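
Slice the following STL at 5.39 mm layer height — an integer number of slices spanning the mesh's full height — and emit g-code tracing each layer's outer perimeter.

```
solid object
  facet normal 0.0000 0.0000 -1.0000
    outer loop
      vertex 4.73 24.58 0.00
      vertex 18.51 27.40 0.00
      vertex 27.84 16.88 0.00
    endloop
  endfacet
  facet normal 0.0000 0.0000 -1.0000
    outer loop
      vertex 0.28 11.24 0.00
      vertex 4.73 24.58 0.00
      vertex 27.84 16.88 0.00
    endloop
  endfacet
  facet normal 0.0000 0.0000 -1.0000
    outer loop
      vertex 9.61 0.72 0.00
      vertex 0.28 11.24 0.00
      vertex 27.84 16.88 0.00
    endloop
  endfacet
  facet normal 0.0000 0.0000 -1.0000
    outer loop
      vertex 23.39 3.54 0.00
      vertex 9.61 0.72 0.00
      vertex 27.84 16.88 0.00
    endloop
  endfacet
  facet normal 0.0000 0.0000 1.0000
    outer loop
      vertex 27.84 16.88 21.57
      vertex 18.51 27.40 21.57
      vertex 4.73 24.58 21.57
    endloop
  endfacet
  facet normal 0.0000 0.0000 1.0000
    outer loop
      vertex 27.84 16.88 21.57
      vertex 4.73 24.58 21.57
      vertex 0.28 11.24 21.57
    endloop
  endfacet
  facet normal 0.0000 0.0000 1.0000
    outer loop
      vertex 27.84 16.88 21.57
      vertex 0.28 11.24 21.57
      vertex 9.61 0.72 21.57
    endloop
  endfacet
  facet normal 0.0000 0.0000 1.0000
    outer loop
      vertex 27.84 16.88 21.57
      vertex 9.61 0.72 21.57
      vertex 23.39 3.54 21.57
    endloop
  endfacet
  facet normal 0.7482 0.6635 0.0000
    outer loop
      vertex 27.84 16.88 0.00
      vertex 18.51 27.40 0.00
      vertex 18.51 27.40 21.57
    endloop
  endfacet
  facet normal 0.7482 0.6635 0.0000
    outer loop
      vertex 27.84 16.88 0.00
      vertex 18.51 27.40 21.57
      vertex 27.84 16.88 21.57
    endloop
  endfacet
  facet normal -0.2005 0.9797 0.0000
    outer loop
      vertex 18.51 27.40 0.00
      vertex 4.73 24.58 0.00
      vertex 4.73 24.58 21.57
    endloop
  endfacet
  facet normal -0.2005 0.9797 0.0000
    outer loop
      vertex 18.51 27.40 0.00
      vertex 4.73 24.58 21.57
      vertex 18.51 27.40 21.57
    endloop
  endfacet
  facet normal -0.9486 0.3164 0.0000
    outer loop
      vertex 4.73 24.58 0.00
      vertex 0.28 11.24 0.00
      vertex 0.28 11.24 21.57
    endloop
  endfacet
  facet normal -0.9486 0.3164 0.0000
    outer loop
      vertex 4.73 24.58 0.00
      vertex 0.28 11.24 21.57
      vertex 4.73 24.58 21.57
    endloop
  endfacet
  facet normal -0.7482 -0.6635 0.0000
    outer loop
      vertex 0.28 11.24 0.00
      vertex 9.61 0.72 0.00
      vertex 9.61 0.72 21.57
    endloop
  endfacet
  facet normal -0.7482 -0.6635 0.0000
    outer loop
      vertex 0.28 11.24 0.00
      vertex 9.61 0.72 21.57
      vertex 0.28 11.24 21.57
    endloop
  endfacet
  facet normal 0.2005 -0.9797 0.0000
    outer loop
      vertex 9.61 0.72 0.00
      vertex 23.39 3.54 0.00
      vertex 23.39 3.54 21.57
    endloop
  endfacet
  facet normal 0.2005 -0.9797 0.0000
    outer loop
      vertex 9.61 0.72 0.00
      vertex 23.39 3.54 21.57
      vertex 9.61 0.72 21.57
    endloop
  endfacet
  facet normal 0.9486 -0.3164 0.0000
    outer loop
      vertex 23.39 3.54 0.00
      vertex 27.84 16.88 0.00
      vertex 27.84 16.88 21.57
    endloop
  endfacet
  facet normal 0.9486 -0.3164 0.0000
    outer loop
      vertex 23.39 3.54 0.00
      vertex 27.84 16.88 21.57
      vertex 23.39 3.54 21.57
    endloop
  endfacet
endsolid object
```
; perimeter-only toolpath
G21 ; units = mm
G90 ; absolute positioning
G28 ; home
; layer 1
G0 Z5.39
G0 X27.84 Y16.88
G1 X18.51 Y27.40
G1 X4.73 Y24.58
G1 X0.28 Y11.24
G1 X9.61 Y0.72
G1 X23.39 Y3.54
G1 X27.84 Y16.88
; layer 2
G0 Z10.79
G0 X27.84 Y16.88
G1 X18.51 Y27.40
G1 X4.73 Y24.58
G1 X0.28 Y11.24
G1 X9.61 Y0.72
G1 X23.39 Y3.54
G1 X27.84 Y16.88
; layer 3
G0 Z16.18
G0 X27.84 Y16.88
G1 X18.51 Y27.40
G1 X4.73 Y24.58
G1 X0.28 Y11.24
G1 X9.61 Y0.72
G1 X23.39 Y3.54
G1 X27.84 Y16.88
; layer 4
G0 Z21.57
G0 X27.84 Y16.88
G1 X18.51 Y27.40
G1 X4.73 Y24.58
G1 X0.28 Y11.24
G1 X9.61 Y0.72
G1 X23.39 Y3.54
G1 X27.84 Y16.88
M2 ; end

The solid is a regular 6-sided prism (a cylinder approximated with 6 flat sides), circumscribed radius ≈ 14.1 mm, height ≈ 21.6 mm. Slicing at Δz = 5.39 mm — 4 equal slices spanning the solid's height, so layer i sits at z = i·h/4 — gives 4 non-empty perimeters. Each is a 6-segment closed polygon; G0 lifts to the layer z and rapids to the start vertex, then G1 traces the edges.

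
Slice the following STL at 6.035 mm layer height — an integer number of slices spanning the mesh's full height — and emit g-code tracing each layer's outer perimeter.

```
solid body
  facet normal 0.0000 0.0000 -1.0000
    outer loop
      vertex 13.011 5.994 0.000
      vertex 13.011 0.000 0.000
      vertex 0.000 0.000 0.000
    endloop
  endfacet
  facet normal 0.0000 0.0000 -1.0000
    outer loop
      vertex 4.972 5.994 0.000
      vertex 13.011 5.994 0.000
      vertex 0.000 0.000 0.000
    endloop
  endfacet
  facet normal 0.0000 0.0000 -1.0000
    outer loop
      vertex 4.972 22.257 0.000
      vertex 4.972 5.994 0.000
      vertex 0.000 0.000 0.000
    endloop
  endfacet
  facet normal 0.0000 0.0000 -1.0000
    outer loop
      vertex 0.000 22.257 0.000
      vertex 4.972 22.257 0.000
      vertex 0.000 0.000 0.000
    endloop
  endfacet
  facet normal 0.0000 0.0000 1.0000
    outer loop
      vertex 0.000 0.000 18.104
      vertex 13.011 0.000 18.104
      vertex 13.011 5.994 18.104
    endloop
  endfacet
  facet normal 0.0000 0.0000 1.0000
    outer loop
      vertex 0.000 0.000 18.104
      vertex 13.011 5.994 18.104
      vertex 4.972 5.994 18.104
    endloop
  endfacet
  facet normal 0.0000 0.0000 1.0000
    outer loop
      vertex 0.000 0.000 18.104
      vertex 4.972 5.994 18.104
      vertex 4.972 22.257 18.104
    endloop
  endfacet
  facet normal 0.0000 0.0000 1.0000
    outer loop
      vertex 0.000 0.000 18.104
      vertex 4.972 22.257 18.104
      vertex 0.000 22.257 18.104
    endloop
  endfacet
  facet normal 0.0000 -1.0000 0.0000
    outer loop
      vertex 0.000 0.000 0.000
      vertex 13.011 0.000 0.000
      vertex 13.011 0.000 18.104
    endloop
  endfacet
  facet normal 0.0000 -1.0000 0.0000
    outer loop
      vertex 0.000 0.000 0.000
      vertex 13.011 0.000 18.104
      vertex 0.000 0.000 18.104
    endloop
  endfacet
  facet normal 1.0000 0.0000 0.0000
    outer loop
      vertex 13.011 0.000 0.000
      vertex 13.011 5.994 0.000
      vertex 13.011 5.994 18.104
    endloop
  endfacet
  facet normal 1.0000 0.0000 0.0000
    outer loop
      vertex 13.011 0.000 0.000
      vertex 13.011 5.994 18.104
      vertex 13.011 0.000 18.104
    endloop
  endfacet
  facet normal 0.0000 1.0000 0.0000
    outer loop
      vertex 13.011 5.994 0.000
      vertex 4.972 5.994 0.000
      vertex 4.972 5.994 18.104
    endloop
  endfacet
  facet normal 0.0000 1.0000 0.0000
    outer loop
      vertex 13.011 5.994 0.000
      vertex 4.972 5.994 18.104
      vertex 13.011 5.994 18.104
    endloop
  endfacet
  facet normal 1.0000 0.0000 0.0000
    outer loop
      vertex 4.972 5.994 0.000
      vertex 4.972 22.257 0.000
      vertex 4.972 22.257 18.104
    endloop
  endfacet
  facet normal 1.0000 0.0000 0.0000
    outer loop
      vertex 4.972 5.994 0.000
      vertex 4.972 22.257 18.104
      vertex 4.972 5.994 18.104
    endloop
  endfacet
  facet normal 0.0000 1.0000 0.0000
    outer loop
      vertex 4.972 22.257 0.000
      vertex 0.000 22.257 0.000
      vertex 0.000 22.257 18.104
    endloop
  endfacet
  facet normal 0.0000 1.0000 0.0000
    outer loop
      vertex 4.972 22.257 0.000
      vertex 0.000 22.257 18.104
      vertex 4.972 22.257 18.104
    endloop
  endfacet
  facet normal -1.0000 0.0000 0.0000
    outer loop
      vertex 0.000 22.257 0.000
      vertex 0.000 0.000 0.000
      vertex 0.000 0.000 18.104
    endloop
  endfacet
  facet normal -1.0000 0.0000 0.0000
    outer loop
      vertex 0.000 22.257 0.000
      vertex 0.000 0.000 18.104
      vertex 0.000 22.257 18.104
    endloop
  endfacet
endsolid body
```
; perimeter-only toolpath
G21 ; units = mm
G90 ; absolute positioning
G28 ; home
; layer 1
G0 Z6.035
G0 X0.000 Y0.000
G1 X13.011 Y0.000
G1 X13.011 Y5.994
G1 X4.972 Y5.994
G1 X4.972 Y22.257
G1 X0.000 Y22.257
G1 X0.000 Y0.000
; layer 2
G0 Z12.069
G0 X0.000 Y0.000
G1 X13.011 Y0.000
G1 X13.011 Y5.994
G1 X4.972 Y5.994
G1 X4.972 Y22.257
G1 X0.000 Y22.257
G1 X0.000 Y0.000
; layer 3
G0 Z18.104
G0 X0.000 Y0.000
G1 X13.011 Y0.000
G1 X13.011 Y5.994
G1 X4.972 Y5.994
G1 X4.972 Y22.257
G1 X0.000 Y22.257
G1 X0.000 Y0.000
M2 ; end

The solid is an L-shaped prism: outer 13 × 22.3 mm, arm thicknesses ≈ 5.99 mm (horizontal) and 4.97 mm (vertical), extruded 18.1 mm in z. Slicing at Δz = 6.035 mm — 3 equal slices spanning the solid's height, so layer i sits at z = i·h/3 — gives 3 non-empty perimeters. Each is a 6-segment closed polygon; G0 lifts to the layer z and rapids to the start vertex, then G1 traces the edges.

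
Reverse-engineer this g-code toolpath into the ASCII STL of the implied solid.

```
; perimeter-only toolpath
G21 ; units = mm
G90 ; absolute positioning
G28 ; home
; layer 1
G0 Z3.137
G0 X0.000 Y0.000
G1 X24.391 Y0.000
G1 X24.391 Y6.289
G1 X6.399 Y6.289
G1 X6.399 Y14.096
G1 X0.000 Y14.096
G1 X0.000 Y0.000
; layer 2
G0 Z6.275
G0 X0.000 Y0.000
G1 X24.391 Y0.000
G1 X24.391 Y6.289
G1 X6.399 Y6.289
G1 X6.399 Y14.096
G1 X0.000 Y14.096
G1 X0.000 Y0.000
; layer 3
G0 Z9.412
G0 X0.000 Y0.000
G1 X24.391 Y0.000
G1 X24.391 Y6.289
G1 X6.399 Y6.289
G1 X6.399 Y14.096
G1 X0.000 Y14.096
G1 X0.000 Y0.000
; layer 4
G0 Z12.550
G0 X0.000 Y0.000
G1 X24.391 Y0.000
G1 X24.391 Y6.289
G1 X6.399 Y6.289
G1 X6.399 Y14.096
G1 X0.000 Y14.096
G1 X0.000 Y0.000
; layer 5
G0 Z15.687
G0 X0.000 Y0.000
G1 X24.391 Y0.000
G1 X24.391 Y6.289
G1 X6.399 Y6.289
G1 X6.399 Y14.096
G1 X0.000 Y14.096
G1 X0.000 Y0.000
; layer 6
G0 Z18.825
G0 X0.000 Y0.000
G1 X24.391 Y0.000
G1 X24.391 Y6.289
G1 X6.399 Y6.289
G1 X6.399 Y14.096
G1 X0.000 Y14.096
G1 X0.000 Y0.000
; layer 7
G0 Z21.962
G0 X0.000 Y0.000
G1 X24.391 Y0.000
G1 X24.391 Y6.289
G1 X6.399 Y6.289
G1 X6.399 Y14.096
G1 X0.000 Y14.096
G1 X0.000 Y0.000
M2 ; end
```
solid part
  facet normal 0.0000 0.0000 -1.0000
    outer loop
      vertex 24.391 6.289 0.000
      vertex 24.391 0.000 0.000
      vertex 0.000 0.000 0.000
    endloop
  endfacet
  facet normal 0.0000 0.0000 -1.0000
    outer loop
      vertex 6.399 6.289 0.000
      vertex 24.391 6.289 0.000
      vertex 0.000 0.000 0.000
    endloop
  endfacet
  facet normal 0.0000 0.0000 -1.0000
    outer loop
      vertex 6.399 14.096 0.000
      vertex 6.399 6.289 0.000
      vertex 0.000 0.000 0.000
    endloop
  endfacet
  facet normal 0.0000 0.0000 -1.0000
    outer loop
      vertex 0.000 14.096 0.000
      vertex 6.399 14.096 0.000
      vertex 0.000 0.000 0.000
    endloop
  endfacet
  facet normal 0.0000 0.0000 1.0000
    outer loop
      vertex 0.000 0.000 21.962
      vertex 24.391 0.000 21.962
      vertex 24.391 6.289 21.962
    endloop
  endfacet
  facet normal 0.0000 0.0000 1.0000
    outer loop
      vertex 0.000 0.000 21.962
      vertex 24.391 6.289 21.962
      vertex 6.399 6.289 21.962
    endloop
  endfacet
  facet normal 0.0000 0.0000 1.0000
    outer loop
      vertex 0.000 0.000 21.962
      vertex 6.399 6.289 21.962
      vertex 6.399 14.096 21.962
    endloop
  endfacet
  facet normal 0.0000 0.0000 1.0000
    outer loop
      vertex 0.000 0.000 21.962
      vertex 6.399 14.096 21.962
      vertex 0.000 14.096 21.962
    endloop
  endfacet
  facet normal 0.0000 -1.0000 0.0000
    outer loop
      vertex 0.000 0.000 0.000
      vertex 24.391 0.000 0.000
      vertex 24.391 0.000 21.962
    endloop
  endfacet
  facet normal 0.0000 -1.0000 0.0000
    outer loop
      vertex 0.000 0.000 0.000
      vertex 24.391 0.000 21.962
      vertex 0.000 0.000 21.962
    endloop
  endfacet
  facet normal 1.0000 0.0000 0.0000
    outer loop
      vertex 24.391 0.000 0.000
      vertex 24.391 6.289 0.000
      vertex 24.391 6.289 21.962
    endloop
  endfacet
  facet normal 1.0000 0.0000 0.0000
    outer loop
      vertex 24.391 0.000 0.000
      vertex 24.391 6.289 21.962
      vertex 24.391 0.000 21.962
    endloop
  endfacet
  facet normal 0.0000 1.0000 0.0000
    outer loop
      vertex 24.391 6.289 0.000
      vertex 6.399 6.289 0.000
      vertex 6.399 6.289 21.962
    endloop
  endfacet
  facet normal 0.0000 1.0000 0.0000
    outer loop
      vertex 24.391 6.289 0.000
      vertex 6.399 6.289 21.962
      vertex 24.391 6.289 21.962
    endloop
  endfacet
  facet normal 1.0000 0.0000 0.0000
    outer loop
      vertex 6.399 6.289 0.000
      vertex 6.399 14.096 0.000
      vertex 6.399 14.096 21.962
    endloop
  endfacet
  facet normal 1.0000 0.0000 0.0000
    outer loop
      vertex 6.399 6.289 0.000
      vertex 6.399 14.096 21.962
      vertex 6.399 6.289 21.962
    endloop
  endfacet
  facet normal 0.0000 1.0000 0.0000
    outer loop
      vertex 6.399 14.096 0.000
      vertex 0.000 14.096 0.000
      vertex 0.000 14.096 21.962
    endloop
  endfacet
  facet normal 0.0000 1.0000 0.0000
    outer loop
      vertex 6.399 14.096 0.000
      vertex 0.000 14.096 21.962
      vertex 6.399 14.096 21.962
    endloop
  endfacet
  facet normal -1.0000 0.0000 0.0000
    outer loop
      vertex 0.000 14.096 0.000
      vertex 0.000 0.000 0.000
      vertex 0.000 0.000 21.962
    endloop
  endfacet
  facet normal -1.0000 0.0000 0.0000
    outer loop
      vertex 0.000 14.096 0.000
      vertex 0.000 0.000 21.962
      vertex 0.000 14.096 21.962
    endloop
  endfacet
endsolid part

The G0 Z moves step by Δz≈3.137 mm. Every layer's G1 loop is the same polygon, so the solid is a straight extrusion of it from z=0 to z≈22. Closing with flat bottom and top caps and triangulating gives 20 facets — an L-shaped prism: outer 24.4 × 14.1 mm, arm thicknesses ≈ 6.29 mm (horizontal) and 6.4 mm (vertical), extruded 22 mm in z.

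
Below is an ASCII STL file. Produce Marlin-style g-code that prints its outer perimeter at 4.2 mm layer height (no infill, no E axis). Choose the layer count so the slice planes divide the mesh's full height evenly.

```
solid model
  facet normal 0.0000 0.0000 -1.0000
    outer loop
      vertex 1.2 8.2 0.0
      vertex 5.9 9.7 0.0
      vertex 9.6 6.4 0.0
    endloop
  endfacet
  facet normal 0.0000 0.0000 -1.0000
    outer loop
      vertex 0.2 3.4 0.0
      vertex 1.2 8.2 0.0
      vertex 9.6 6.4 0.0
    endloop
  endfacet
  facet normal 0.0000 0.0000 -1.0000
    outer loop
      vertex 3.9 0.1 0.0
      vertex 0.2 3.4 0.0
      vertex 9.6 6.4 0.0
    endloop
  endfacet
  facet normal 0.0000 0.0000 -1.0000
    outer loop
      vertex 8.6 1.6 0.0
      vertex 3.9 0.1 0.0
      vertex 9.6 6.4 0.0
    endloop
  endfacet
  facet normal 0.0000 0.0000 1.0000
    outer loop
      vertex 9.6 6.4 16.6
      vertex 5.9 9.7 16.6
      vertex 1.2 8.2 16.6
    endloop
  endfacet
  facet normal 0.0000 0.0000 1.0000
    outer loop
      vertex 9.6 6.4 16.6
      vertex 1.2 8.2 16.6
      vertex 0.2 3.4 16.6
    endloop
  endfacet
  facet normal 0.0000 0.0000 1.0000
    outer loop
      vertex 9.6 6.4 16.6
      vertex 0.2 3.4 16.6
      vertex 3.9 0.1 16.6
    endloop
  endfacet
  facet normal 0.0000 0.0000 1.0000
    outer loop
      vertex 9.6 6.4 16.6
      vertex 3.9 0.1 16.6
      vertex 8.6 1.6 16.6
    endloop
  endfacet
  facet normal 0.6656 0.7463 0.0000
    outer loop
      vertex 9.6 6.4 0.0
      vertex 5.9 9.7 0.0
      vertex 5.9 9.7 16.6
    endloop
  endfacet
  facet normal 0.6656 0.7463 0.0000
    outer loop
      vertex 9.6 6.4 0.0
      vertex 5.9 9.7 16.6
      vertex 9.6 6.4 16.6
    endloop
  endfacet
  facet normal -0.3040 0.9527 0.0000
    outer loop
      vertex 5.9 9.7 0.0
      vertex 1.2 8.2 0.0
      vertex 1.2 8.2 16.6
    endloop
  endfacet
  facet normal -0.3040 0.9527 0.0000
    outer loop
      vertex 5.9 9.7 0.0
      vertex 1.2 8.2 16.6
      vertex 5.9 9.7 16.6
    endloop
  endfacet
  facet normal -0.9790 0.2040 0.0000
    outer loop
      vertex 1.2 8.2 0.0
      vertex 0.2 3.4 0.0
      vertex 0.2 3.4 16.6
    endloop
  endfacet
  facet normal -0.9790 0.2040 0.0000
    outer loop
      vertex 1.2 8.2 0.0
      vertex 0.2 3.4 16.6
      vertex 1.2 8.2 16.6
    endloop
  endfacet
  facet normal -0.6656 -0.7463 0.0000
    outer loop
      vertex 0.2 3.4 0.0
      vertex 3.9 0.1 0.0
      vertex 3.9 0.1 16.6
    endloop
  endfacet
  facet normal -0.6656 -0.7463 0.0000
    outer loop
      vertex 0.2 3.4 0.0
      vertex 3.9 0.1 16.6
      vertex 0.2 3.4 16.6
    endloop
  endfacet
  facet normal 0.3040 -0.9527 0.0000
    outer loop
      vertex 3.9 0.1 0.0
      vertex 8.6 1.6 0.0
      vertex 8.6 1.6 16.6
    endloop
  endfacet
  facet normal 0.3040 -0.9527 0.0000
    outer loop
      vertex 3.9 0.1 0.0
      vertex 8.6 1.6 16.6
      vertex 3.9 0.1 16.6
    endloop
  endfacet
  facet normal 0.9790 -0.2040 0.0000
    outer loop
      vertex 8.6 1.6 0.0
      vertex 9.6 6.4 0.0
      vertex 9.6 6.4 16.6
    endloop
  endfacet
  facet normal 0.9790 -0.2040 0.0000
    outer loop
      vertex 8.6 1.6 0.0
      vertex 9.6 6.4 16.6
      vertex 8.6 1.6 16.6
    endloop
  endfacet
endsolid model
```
; perimeter-only toolpath
G21 ; units = mm
G90 ; absolute positioning
G28 ; home
; layer 1
G0 Z4.2
G0 X9.6 Y6.4
G1 X5.9 Y9.7
G1 X1.2 Y8.2
G1 X0.2 Y3.4
G1 X3.9 Y0.1
G1 X8.6 Y1.6
G1 X9.6 Y6.4
; layer 2
G0 Z8.3
G0 X9.6 Y6.4
G1 X5.9 Y9.7
G1 X1.2 Y8.2
G1 X0.2 Y3.4
G1 X3.9 Y0.1
G1 X8.6 Y1.6
G1 X9.6 Y6.4
; layer 3
G0 Z12.5
G0 X9.6 Y6.4
G1 X5.9 Y9.7
G1 X1.2 Y8.2
G1 X0.2 Y3.4
G1 X3.9 Y0.1
G1 X8.6 Y1.6
G1 X9.6 Y6.4
; layer 4
G0 Z16.6
G0 X9.6 Y6.4
G1 X5.9 Y9.7
G1 X1.2 Y8.2
G1 X0.2 Y3.4
G1 X3.9 Y0.1
G1 X8.6 Y1.6
G1 X9.6 Y6.4
M2 ; end

The solid is a regular 6-sided prism (a cylinder approximated with 6 flat sides), circumscribed radius ≈ 4.9 mm, height ≈ 16.6 mm. Slicing at Δz = 4.2 mm — 4 equal slices spanning the solid's height, so layer i sits at z = i·h/4 — gives 4 non-empty perimeters. Each is a 6-segment closed polygon; G0 lifts to the layer z and rapids to the start vertex, then G1 traces the edges.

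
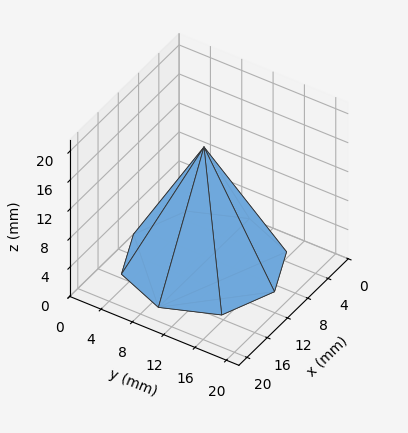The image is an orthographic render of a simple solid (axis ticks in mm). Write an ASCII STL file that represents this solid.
Reading the render: the shape is a regular 8-sided pyramid, base circumscribed radius ≈ 9 mm, apex at z ≈ 16 mm (dimensions read to the nearest mm from the axis ticks). For the STL, each face is triangulated and given an outward normal.

solid part
  facet normal 0.0000 0.0000 -1.0000
    outer loop
      vertex 9.0 18.0 0.0
      vertex 15.4 15.4 0.0
      vertex 18.0 9.0 0.0
    endloop
  endfacet
  facet normal 0.0000 0.0000 -1.0000
    outer loop
      vertex 2.6 15.4 0.0
      vertex 9.0 18.0 0.0
      vertex 18.0 9.0 0.0
    endloop
  endfacet
  facet normal 0.0000 0.0000 -1.0000
    outer loop
      vertex 0.0 9.0 0.0
      vertex 2.6 15.4 0.0
      vertex 18.0 9.0 0.0
    endloop
  endfacet
  facet normal 0.0000 0.0000 -1.0000
    outer loop
      vertex 2.6 2.6 0.0
      vertex 0.0 9.0 0.0
      vertex 18.0 9.0 0.0
    endloop
  endfacet
  facet normal 0.0000 0.0000 -1.0000
    outer loop
      vertex 9.0 0.0 0.0
      vertex 2.6 2.6 0.0
      vertex 18.0 9.0 0.0
    endloop
  endfacet
  facet normal 0.0000 0.0000 -1.0000
    outer loop
      vertex 15.4 2.6 0.0
      vertex 9.0 0.0 0.0
      vertex 18.0 9.0 0.0
    endloop
  endfacet
  facet normal 0.8216 0.3338 0.4621
    outer loop
      vertex 18.0 9.0 0.0
      vertex 15.4 15.4 0.0
      vertex 9.0 9.0 16.0
    endloop
  endfacet
  facet normal 0.3338 0.8216 0.4621
    outer loop
      vertex 15.4 15.4 0.0
      vertex 9.0 18.0 0.0
      vertex 9.0 9.0 16.0
    endloop
  endfacet
  facet normal -0.3338 0.8216 0.4621
    outer loop
      vertex 9.0 18.0 0.0
      vertex 2.6 15.4 0.0
      vertex 9.0 9.0 16.0
    endloop
  endfacet
  facet normal -0.8216 0.3338 0.4621
    outer loop
      vertex 2.6 15.4 0.0
      vertex 0.0 9.0 0.0
      vertex 9.0 9.0 16.0
    endloop
  endfacet
  facet normal -0.8216 -0.3338 0.4621
    outer loop
      vertex 0.0 9.0 0.0
      vertex 2.6 2.6 0.0
      vertex 9.0 9.0 16.0
    endloop
  endfacet
  facet normal -0.3338 -0.8216 0.4621
    outer loop
      vertex 2.6 2.6 0.0
      vertex 9.0 0.0 0.0
      vertex 9.0 9.0 16.0
    endloop
  endfacet
  facet normal 0.3338 -0.8216 0.4621
    outer loop
      vertex 9.0 0.0 0.0
      vertex 15.4 2.6 0.0
      vertex 9.0 9.0 16.0
    endloop
  endfacet
  facet normal 0.8216 -0.3338 0.4621
    outer loop
      vertex 15.4 2.6 0.0
      vertex 18.0 9.0 0.0
      vertex 9.0 9.0 16.0
    endloop
  endfacet
endsolid part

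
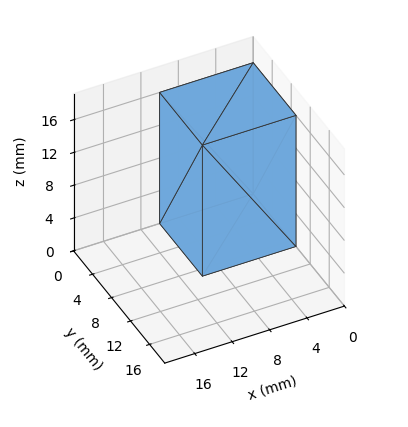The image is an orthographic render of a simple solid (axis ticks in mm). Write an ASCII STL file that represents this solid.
Reading the render: the shape is a rectangular box, roughly 10 × 9 mm footprint and 16 mm tall (dimensions read to the nearest mm from the axis ticks). For the STL, each face is triangulated and given an outward normal.

solid part
  facet normal 0.0000 0.0000 -1.0000
    outer loop
      vertex 10.00 9.00 0.00
      vertex 10.00 0.00 0.00
      vertex 0.00 0.00 0.00
    endloop
  endfacet
  facet normal 0.0000 0.0000 -1.0000
    outer loop
      vertex 0.00 9.00 0.00
      vertex 10.00 9.00 0.00
      vertex 0.00 0.00 0.00
    endloop
  endfacet
  facet normal 0.0000 0.0000 1.0000
    outer loop
      vertex 0.00 0.00 16.00
      vertex 10.00 0.00 16.00
      vertex 10.00 9.00 16.00
    endloop
  endfacet
  facet normal 0.0000 0.0000 1.0000
    outer loop
      vertex 0.00 0.00 16.00
      vertex 10.00 9.00 16.00
      vertex 0.00 9.00 16.00
    endloop
  endfacet
  facet normal 0.0000 -1.0000 0.0000
    outer loop
      vertex 0.00 0.00 0.00
      vertex 10.00 0.00 0.00
      vertex 10.00 0.00 16.00
    endloop
  endfacet
  facet normal 0.0000 -1.0000 0.0000
    outer loop
      vertex 0.00 0.00 0.00
      vertex 10.00 0.00 16.00
      vertex 0.00 0.00 16.00
    endloop
  endfacet
  facet normal 0.0000 1.0000 0.0000
    outer loop
      vertex 10.00 9.00 16.00
      vertex 10.00 9.00 0.00
      vertex 0.00 9.00 0.00
    endloop
  endfacet
  facet normal 0.0000 1.0000 0.0000
    outer loop
      vertex 0.00 9.00 16.00
      vertex 10.00 9.00 16.00
      vertex 0.00 9.00 0.00
    endloop
  endfacet
  facet normal -1.0000 0.0000 0.0000
    outer loop
      vertex 0.00 9.00 16.00
      vertex 0.00 9.00 0.00
      vertex 0.00 0.00 0.00
    endloop
  endfacet
  facet normal -1.0000 0.0000 0.0000
    outer loop
      vertex 0.00 0.00 16.00
      vertex 0.00 9.00 16.00
      vertex 0.00 0.00 0.00
    endloop
  endfacet
  facet normal 1.0000 0.0000 0.0000
    outer loop
      vertex 10.00 0.00 0.00
      vertex 10.00 9.00 0.00
      vertex 10.00 9.00 16.00
    endloop
  endfacet
  facet normal 1.0000 0.0000 0.0000
    outer loop
      vertex 10.00 0.00 0.00
      vertex 10.00 9.00 16.00
      vertex 10.00 0.00 16.00
    endloop
  endfacet
endsolid part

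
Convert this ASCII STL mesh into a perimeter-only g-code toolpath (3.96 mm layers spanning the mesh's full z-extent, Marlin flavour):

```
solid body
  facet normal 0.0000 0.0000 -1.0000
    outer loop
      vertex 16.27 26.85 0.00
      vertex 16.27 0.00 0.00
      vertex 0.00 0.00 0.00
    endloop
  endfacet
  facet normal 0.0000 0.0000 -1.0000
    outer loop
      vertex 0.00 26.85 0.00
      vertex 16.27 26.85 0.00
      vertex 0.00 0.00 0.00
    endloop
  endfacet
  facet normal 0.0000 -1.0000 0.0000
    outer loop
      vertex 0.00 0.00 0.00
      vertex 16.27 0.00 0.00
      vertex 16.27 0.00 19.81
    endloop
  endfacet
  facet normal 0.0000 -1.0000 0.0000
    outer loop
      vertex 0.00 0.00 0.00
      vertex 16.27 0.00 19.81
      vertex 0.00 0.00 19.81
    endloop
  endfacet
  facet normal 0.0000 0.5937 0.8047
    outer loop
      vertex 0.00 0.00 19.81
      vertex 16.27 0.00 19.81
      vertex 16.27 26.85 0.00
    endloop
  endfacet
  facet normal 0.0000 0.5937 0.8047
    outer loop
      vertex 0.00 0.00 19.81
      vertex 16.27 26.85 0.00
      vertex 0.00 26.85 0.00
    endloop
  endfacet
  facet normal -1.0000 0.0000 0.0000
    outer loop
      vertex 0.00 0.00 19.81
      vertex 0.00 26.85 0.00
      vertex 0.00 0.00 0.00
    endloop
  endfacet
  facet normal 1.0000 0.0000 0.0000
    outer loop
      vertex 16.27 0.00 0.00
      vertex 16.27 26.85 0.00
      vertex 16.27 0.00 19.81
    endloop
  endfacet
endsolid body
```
; perimeter-only toolpath
G21 ; units = mm
G90 ; absolute positioning
G28 ; home
; layer 1
G0 Z3.96
G0 X0.00 Y0.00
G1 X16.27 Y0.00
G1 X16.27 Y21.48
G1 X0.00 Y21.48
G1 X0.00 Y0.00
; layer 2
G0 Z7.92
G0 X0.00 Y0.00
G1 X16.27 Y0.00
G1 X16.27 Y16.11
G1 X0.00 Y16.11
G1 X0.00 Y0.00
; layer 3
G0 Z11.89
G0 X0.00 Y0.00
G1 X16.27 Y0.00
G1 X16.27 Y10.74
G1 X0.00 Y10.74
G1 X0.00 Y0.00
; layer 4
G0 Z15.85
G0 X0.00 Y0.00
G1 X16.27 Y0.00
G1 X16.27 Y5.37
G1 X0.00 Y5.37
G1 X0.00 Y0.00
M2 ; end

The solid is a wedge (ramp): 16.3 × 26.9 mm base, rising to 19.8 mm along the y=0 edge and sloping linearly to z=0 at y=26.9. Slicing at Δz = 3.96 mm — 5 equal slices spanning the solid's height, so layer i sits at z = i·h/5 — gives 4 non-empty perimeters. Each is a 4-segment closed polygon; G0 lifts to the layer z and rapids to the start vertex, then G1 traces the edges. The cross-section shrinks linearly with z (the slice at the apex is degenerate and omitted).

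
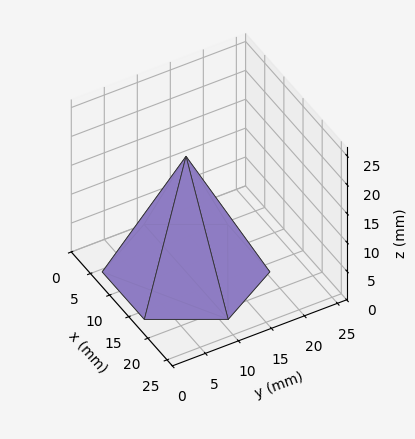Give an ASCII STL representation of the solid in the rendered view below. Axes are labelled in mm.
Reading the render: the shape is a regular 6-sided pyramid, base circumscribed radius ≈ 11 mm, apex at z ≈ 20 mm (dimensions read to the nearest mm from the axis ticks). For the STL, each face is triangulated and given an outward normal.

solid part
  facet normal 0.0000 0.0000 -1.0000
    outer loop
      vertex 5.5 20.5 0.0
      vertex 16.5 20.5 0.0
      vertex 22.0 11.0 0.0
    endloop
  endfacet
  facet normal 0.0000 0.0000 -1.0000
    outer loop
      vertex 0.0 11.0 0.0
      vertex 5.5 20.5 0.0
      vertex 22.0 11.0 0.0
    endloop
  endfacet
  facet normal 0.0000 0.0000 -1.0000
    outer loop
      vertex 5.5 1.5 0.0
      vertex 0.0 11.0 0.0
      vertex 22.0 11.0 0.0
    endloop
  endfacet
  facet normal 0.0000 0.0000 -1.0000
    outer loop
      vertex 16.5 1.5 0.0
      vertex 5.5 1.5 0.0
      vertex 22.0 11.0 0.0
    endloop
  endfacet
  facet normal 0.7814 0.4524 0.4298
    outer loop
      vertex 22.0 11.0 0.0
      vertex 16.5 20.5 0.0
      vertex 11.0 11.0 20.0
    endloop
  endfacet
  facet normal 0.0000 0.9033 0.4291
    outer loop
      vertex 16.5 20.5 0.0
      vertex 5.5 20.5 0.0
      vertex 11.0 11.0 20.0
    endloop
  endfacet
  facet normal -0.7814 0.4524 0.4298
    outer loop
      vertex 5.5 20.5 0.0
      vertex 0.0 11.0 0.0
      vertex 11.0 11.0 20.0
    endloop
  endfacet
  facet normal -0.7814 -0.4524 0.4298
    outer loop
      vertex 0.0 11.0 0.0
      vertex 5.5 1.5 0.0
      vertex 11.0 11.0 20.0
    endloop
  endfacet
  facet normal 0.0000 -0.9033 0.4291
    outer loop
      vertex 5.5 1.5 0.0
      vertex 16.5 1.5 0.0
      vertex 11.0 11.0 20.0
    endloop
  endfacet
  facet normal 0.7814 -0.4524 0.4298
    outer loop
      vertex 16.5 1.5 0.0
      vertex 22.0 11.0 0.0
      vertex 11.0 11.0 20.0
    endloop
  endfacet
endsolid part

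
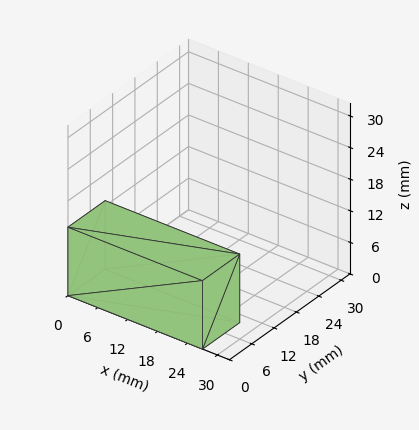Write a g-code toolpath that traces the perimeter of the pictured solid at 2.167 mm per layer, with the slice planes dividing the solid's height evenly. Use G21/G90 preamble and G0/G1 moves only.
Reading the render: the shape is a rectangular box, roughly 27 × 10 mm footprint and 13 mm tall (dimensions read to the nearest mm from the axis ticks). For the g-code, the solid's height is divided into equal slices at the stated Δz and each level perimeter traced with G1 moves after a G0 lift.

; perimeter-only toolpath
G21 ; units = mm
G90 ; absolute positioning
G28 ; home
; layer 1
G0 Z2.167
G0 X0.000 Y0.000
G1 X27.000 Y0.000
G1 X27.000 Y10.000
G1 X0.000 Y10.000
G1 X0.000 Y0.000
; layer 2
G0 Z4.333
G0 X0.000 Y0.000
G1 X27.000 Y0.000
G1 X27.000 Y10.000
G1 X0.000 Y10.000
G1 X0.000 Y0.000
; layer 3
G0 Z6.500
G0 X0.000 Y0.000
G1 X27.000 Y0.000
G1 X27.000 Y10.000
G1 X0.000 Y10.000
G1 X0.000 Y0.000
; layer 4
G0 Z8.667
G0 X0.000 Y0.000
G1 X27.000 Y0.000
G1 X27.000 Y10.000
G1 X0.000 Y10.000
G1 X0.000 Y0.000
; layer 5
G0 Z10.833
G0 X0.000 Y0.000
G1 X27.000 Y0.000
G1 X27.000 Y10.000
G1 X0.000 Y10.000
G1 X0.000 Y0.000
; layer 6
G0 Z13.000
G0 X0.000 Y0.000
G1 X27.000 Y0.000
G1 X27.000 Y10.000
G1 X0.000 Y10.000
G1 X0.000 Y0.000
M2 ; end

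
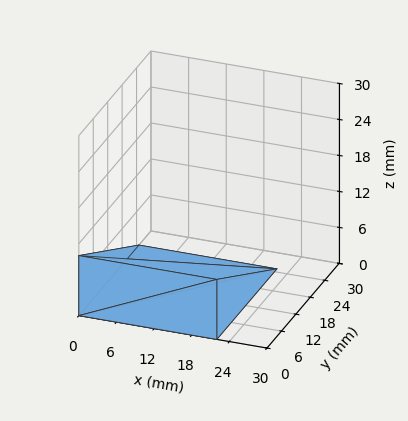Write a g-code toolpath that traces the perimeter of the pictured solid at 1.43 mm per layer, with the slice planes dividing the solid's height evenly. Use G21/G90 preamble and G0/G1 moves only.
Reading the render: the shape is a wedge (ramp): 22 × 25 mm base, rising to 10 mm along the y=0 edge and sloping linearly to z=0 at y=25 (dimensions read to the nearest mm from the axis ticks). For the g-code, the solid's height is divided into equal slices at the stated Δz and each level perimeter traced with G1 moves after a G0 lift.

; perimeter-only toolpath
G21 ; units = mm
G90 ; absolute positioning
G28 ; home
; layer 1
G0 Z1.43
G0 X0.00 Y0.00
G1 X22.00 Y0.00
G1 X22.00 Y21.43
G1 X0.00 Y21.43
G1 X0.00 Y0.00
; layer 2
G0 Z2.86
G0 X0.00 Y0.00
G1 X22.00 Y0.00
G1 X22.00 Y17.86
G1 X0.00 Y17.86
G1 X0.00 Y0.00
; layer 3
G0 Z4.29
G0 X0.00 Y0.00
G1 X22.00 Y0.00
G1 X22.00 Y14.29
G1 X0.00 Y14.29
G1 X0.00 Y0.00
; layer 4
G0 Z5.71
G0 X0.00 Y0.00
G1 X22.00 Y0.00
G1 X22.00 Y10.71
G1 X0.00 Y10.71
G1 X0.00 Y0.00
; layer 5
G0 Z7.14
G0 X0.00 Y0.00
G1 X22.00 Y0.00
G1 X22.00 Y7.14
G1 X0.00 Y7.14
G1 X0.00 Y0.00
; layer 6
G0 Z8.57
G0 X0.00 Y0.00
G1 X22.00 Y0.00
G1 X22.00 Y3.57
G1 X0.00 Y3.57
G1 X0.00 Y0.00
M2 ; end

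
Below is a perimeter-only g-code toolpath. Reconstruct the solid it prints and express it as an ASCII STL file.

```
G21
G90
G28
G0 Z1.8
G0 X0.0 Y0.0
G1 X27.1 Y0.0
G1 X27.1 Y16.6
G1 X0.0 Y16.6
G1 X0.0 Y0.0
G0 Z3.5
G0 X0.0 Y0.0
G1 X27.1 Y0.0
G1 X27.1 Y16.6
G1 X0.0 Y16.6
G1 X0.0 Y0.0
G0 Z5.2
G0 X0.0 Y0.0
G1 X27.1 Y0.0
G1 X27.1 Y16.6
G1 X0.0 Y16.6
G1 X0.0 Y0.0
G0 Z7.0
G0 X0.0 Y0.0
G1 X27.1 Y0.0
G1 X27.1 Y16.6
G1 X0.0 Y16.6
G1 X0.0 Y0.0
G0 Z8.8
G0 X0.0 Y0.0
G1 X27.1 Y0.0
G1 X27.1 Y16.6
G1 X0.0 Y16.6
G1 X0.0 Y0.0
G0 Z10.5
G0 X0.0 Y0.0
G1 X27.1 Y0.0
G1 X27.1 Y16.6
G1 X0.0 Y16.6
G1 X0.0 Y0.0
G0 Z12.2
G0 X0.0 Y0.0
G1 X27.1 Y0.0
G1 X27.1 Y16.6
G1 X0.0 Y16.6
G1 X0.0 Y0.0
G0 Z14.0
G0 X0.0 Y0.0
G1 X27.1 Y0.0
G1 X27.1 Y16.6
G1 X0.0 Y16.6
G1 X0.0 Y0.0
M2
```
solid part
  facet normal 0.0000 0.0000 -1.0000
    outer loop
      vertex 27.1 16.6 0.0
      vertex 27.1 0.0 0.0
      vertex 0.0 0.0 0.0
    endloop
  endfacet
  facet normal 0.0000 0.0000 -1.0000
    outer loop
      vertex 0.0 16.6 0.0
      vertex 27.1 16.6 0.0
      vertex 0.0 0.0 0.0
    endloop
  endfacet
  facet normal 0.0000 0.0000 1.0000
    outer loop
      vertex 0.0 0.0 14.0
      vertex 27.1 0.0 14.0
      vertex 27.1 16.6 14.0
    endloop
  endfacet
  facet normal 0.0000 0.0000 1.0000
    outer loop
      vertex 0.0 0.0 14.0
      vertex 27.1 16.6 14.0
      vertex 0.0 16.6 14.0
    endloop
  endfacet
  facet normal 0.0000 -1.0000 0.0000
    outer loop
      vertex 0.0 0.0 0.0
      vertex 27.1 0.0 0.0
      vertex 27.1 0.0 14.0
    endloop
  endfacet
  facet normal 0.0000 -1.0000 0.0000
    outer loop
      vertex 0.0 0.0 0.0
      vertex 27.1 0.0 14.0
      vertex 0.0 0.0 14.0
    endloop
  endfacet
  facet normal 0.0000 1.0000 0.0000
    outer loop
      vertex 27.1 16.6 14.0
      vertex 27.1 16.6 0.0
      vertex 0.0 16.6 0.0
    endloop
  endfacet
  facet normal 0.0000 1.0000 0.0000
    outer loop
      vertex 0.0 16.6 14.0
      vertex 27.1 16.6 14.0
      vertex 0.0 16.6 0.0
    endloop
  endfacet
  facet normal -1.0000 0.0000 0.0000
    outer loop
      vertex 0.0 16.6 14.0
      vertex 0.0 16.6 0.0
      vertex 0.0 0.0 0.0
    endloop
  endfacet
  facet normal -1.0000 0.0000 0.0000
    outer loop
      vertex 0.0 0.0 14.0
      vertex 0.0 16.6 14.0
      vertex 0.0 0.0 0.0
    endloop
  endfacet
  facet normal 1.0000 0.0000 0.0000
    outer loop
      vertex 27.1 0.0 0.0
      vertex 27.1 16.6 0.0
      vertex 27.1 16.6 14.0
    endloop
  endfacet
  facet normal 1.0000 0.0000 0.0000
    outer loop
      vertex 27.1 0.0 0.0
      vertex 27.1 16.6 14.0
      vertex 27.1 0.0 14.0
    endloop
  endfacet
endsolid part

The G0 Z moves step by Δz≈1.8 mm. Every layer's G1 loop is the same polygon, so the solid is a straight extrusion of it from z=0 to z≈14. Closing with flat bottom and top caps and triangulating gives 12 facets — a rectangular box, roughly 27.1 × 16.6 mm footprint and 14 mm tall.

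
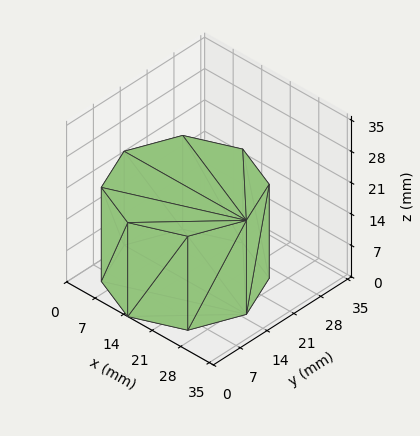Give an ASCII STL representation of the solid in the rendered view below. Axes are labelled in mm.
Reading the render: the shape is a regular 8-sided prism (a cylinder approximated with 8 flat sides), circumscribed radius ≈ 15 mm, height ≈ 21 mm (dimensions read to the nearest mm from the axis ticks). For the STL, each face is triangulated and given an outward normal.

solid part
  facet normal 0.0000 0.0000 -1.0000
    outer loop
      vertex 15.00 30.00 0.00
      vertex 25.61 25.61 0.00
      vertex 30.00 15.00 0.00
    endloop
  endfacet
  facet normal 0.0000 0.0000 -1.0000
    outer loop
      vertex 4.39 25.61 0.00
      vertex 15.00 30.00 0.00
      vertex 30.00 15.00 0.00
    endloop
  endfacet
  facet normal 0.0000 0.0000 -1.0000
    outer loop
      vertex 0.00 15.00 0.00
      vertex 4.39 25.61 0.00
      vertex 30.00 15.00 0.00
    endloop
  endfacet
  facet normal 0.0000 0.0000 -1.0000
    outer loop
      vertex 4.39 4.39 0.00
      vertex 0.00 15.00 0.00
      vertex 30.00 15.00 0.00
    endloop
  endfacet
  facet normal 0.0000 0.0000 -1.0000
    outer loop
      vertex 15.00 0.00 0.00
      vertex 4.39 4.39 0.00
      vertex 30.00 15.00 0.00
    endloop
  endfacet
  facet normal 0.0000 0.0000 -1.0000
    outer loop
      vertex 25.61 4.39 0.00
      vertex 15.00 0.00 0.00
      vertex 30.00 15.00 0.00
    endloop
  endfacet
  facet normal 0.0000 0.0000 1.0000
    outer loop
      vertex 30.00 15.00 21.00
      vertex 25.61 25.61 21.00
      vertex 15.00 30.00 21.00
    endloop
  endfacet
  facet normal 0.0000 0.0000 1.0000
    outer loop
      vertex 30.00 15.00 21.00
      vertex 15.00 30.00 21.00
      vertex 4.39 25.61 21.00
    endloop
  endfacet
  facet normal 0.0000 0.0000 1.0000
    outer loop
      vertex 30.00 15.00 21.00
      vertex 4.39 25.61 21.00
      vertex 0.00 15.00 21.00
    endloop
  endfacet
  facet normal 0.0000 0.0000 1.0000
    outer loop
      vertex 30.00 15.00 21.00
      vertex 0.00 15.00 21.00
      vertex 4.39 4.39 21.00
    endloop
  endfacet
  facet normal 0.0000 0.0000 1.0000
    outer loop
      vertex 30.00 15.00 21.00
      vertex 4.39 4.39 21.00
      vertex 15.00 0.00 21.00
    endloop
  endfacet
  facet normal 0.0000 0.0000 1.0000
    outer loop
      vertex 30.00 15.00 21.00
      vertex 15.00 0.00 21.00
      vertex 25.61 4.39 21.00
    endloop
  endfacet
  facet normal 0.9240 0.3823 0.0000
    outer loop
      vertex 30.00 15.00 0.00
      vertex 25.61 25.61 0.00
      vertex 25.61 25.61 21.00
    endloop
  endfacet
  facet normal 0.9240 0.3823 0.0000
    outer loop
      vertex 30.00 15.00 0.00
      vertex 25.61 25.61 21.00
      vertex 30.00 15.00 21.00
    endloop
  endfacet
  facet normal 0.3823 0.9240 0.0000
    outer loop
      vertex 25.61 25.61 0.00
      vertex 15.00 30.00 0.00
      vertex 15.00 30.00 21.00
    endloop
  endfacet
  facet normal 0.3823 0.9240 0.0000
    outer loop
      vertex 25.61 25.61 0.00
      vertex 15.00 30.00 21.00
      vertex 25.61 25.61 21.00
    endloop
  endfacet
  facet normal -0.3823 0.9240 0.0000
    outer loop
      vertex 15.00 30.00 0.00
      vertex 4.39 25.61 0.00
      vertex 4.39 25.61 21.00
    endloop
  endfacet
  facet normal -0.3823 0.9240 0.0000
    outer loop
      vertex 15.00 30.00 0.00
      vertex 4.39 25.61 21.00
      vertex 15.00 30.00 21.00
    endloop
  endfacet
  facet normal -0.9240 0.3823 0.0000
    outer loop
      vertex 4.39 25.61 0.00
      vertex 0.00 15.00 0.00
      vertex 0.00 15.00 21.00
    endloop
  endfacet
  facet normal -0.9240 0.3823 0.0000
    outer loop
      vertex 4.39 25.61 0.00
      vertex 0.00 15.00 21.00
      vertex 4.39 25.61 21.00
    endloop
  endfacet
  facet normal -0.9240 -0.3823 0.0000
    outer loop
      vertex 0.00 15.00 0.00
      vertex 4.39 4.39 0.00
      vertex 4.39 4.39 21.00
    endloop
  endfacet
  facet normal -0.9240 -0.3823 0.0000
    outer loop
      vertex 0.00 15.00 0.00
      vertex 4.39 4.39 21.00
      vertex 0.00 15.00 21.00
    endloop
  endfacet
  facet normal -0.3823 -0.9240 0.0000
    outer loop
      vertex 4.39 4.39 0.00
      vertex 15.00 0.00 0.00
      vertex 15.00 0.00 21.00
    endloop
  endfacet
  facet normal -0.3823 -0.9240 0.0000
    outer loop
      vertex 4.39 4.39 0.00
      vertex 15.00 0.00 21.00
      vertex 4.39 4.39 21.00
    endloop
  endfacet
  facet normal 0.3823 -0.9240 0.0000
    outer loop
      vertex 15.00 0.00 0.00
      vertex 25.61 4.39 0.00
      vertex 25.61 4.39 21.00
    endloop
  endfacet
  facet normal 0.3823 -0.9240 0.0000
    outer loop
      vertex 15.00 0.00 0.00
      vertex 25.61 4.39 21.00
      vertex 15.00 0.00 21.00
    endloop
  endfacet
  facet normal 0.9240 -0.3823 0.0000
    outer loop
      vertex 25.61 4.39 0.00
      vertex 30.00 15.00 0.00
      vertex 30.00 15.00 21.00
    endloop
  endfacet
  facet normal 0.9240 -0.3823 0.0000
    outer loop
      vertex 25.61 4.39 0.00
      vertex 30.00 15.00 21.00
      vertex 25.61 4.39 21.00
    endloop
  endfacet
endsolid part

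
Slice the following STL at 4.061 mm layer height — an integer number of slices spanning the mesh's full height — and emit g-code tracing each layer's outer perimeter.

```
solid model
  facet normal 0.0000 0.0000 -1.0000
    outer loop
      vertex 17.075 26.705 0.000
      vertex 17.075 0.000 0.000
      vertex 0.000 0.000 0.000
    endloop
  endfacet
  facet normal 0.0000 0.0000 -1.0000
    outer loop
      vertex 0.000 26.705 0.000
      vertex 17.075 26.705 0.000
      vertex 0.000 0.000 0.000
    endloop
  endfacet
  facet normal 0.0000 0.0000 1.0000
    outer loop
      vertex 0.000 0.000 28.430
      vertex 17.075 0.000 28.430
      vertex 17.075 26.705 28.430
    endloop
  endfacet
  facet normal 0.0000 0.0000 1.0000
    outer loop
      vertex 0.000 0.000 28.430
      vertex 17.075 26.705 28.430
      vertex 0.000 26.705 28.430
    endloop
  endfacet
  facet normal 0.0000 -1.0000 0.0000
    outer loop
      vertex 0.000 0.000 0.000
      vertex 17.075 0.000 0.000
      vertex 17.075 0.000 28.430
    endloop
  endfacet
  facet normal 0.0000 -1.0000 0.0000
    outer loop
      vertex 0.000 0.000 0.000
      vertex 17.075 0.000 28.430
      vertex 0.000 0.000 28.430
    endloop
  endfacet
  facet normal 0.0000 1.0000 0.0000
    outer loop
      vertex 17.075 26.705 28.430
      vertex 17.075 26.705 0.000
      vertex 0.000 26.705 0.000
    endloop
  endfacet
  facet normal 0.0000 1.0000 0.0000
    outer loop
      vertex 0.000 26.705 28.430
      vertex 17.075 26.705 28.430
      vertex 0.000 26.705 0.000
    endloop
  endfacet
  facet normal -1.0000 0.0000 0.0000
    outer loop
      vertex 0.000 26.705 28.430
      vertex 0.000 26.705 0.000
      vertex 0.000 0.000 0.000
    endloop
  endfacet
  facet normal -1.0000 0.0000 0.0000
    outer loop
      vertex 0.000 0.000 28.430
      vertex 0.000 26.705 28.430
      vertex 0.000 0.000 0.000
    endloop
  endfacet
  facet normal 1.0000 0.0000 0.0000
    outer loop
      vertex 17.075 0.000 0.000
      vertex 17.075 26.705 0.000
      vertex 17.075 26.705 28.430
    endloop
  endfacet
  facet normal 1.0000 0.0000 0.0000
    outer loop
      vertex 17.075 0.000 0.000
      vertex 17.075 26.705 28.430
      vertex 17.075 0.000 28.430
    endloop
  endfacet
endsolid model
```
; perimeter-only toolpath
G21 ; units = mm
G90 ; absolute positioning
G28 ; home
; layer 1
G0 Z4.061
G0 X0.000 Y0.000
G1 X17.075 Y0.000
G1 X17.075 Y26.705
G1 X0.000 Y26.705
G1 X0.000 Y0.000
; layer 2
G0 Z8.123
G0 X0.000 Y0.000
G1 X17.075 Y0.000
G1 X17.075 Y26.705
G1 X0.000 Y26.705
G1 X0.000 Y0.000
; layer 3
G0 Z12.184
G0 X0.000 Y0.000
G1 X17.075 Y0.000
G1 X17.075 Y26.705
G1 X0.000 Y26.705
G1 X0.000 Y0.000
; layer 4
G0 Z16.246
G0 X0.000 Y0.000
G1 X17.075 Y0.000
G1 X17.075 Y26.705
G1 X0.000 Y26.705
G1 X0.000 Y0.000
; layer 5
G0 Z20.307
G0 X0.000 Y0.000
G1 X17.075 Y0.000
G1 X17.075 Y26.705
G1 X0.000 Y26.705
G1 X0.000 Y0.000
; layer 6
G0 Z24.369
G0 X0.000 Y0.000
G1 X17.075 Y0.000
G1 X17.075 Y26.705
G1 X0.000 Y26.705
G1 X0.000 Y0.000
; layer 7
G0 Z28.430
G0 X0.000 Y0.000
G1 X17.075 Y0.000
G1 X17.075 Y26.705
G1 X0.000 Y26.705
G1 X0.000 Y0.000
M2 ; end

The solid is a rectangular box, roughly 17.1 × 26.7 mm footprint and 28.4 mm tall. Slicing at Δz = 4.061 mm — 7 equal slices spanning the solid's height, so layer i sits at z = i·h/7 — gives 7 non-empty perimeters. Each is a 4-segment closed polygon; G0 lifts to the layer z and rapids to the start vertex, then G1 traces the edges.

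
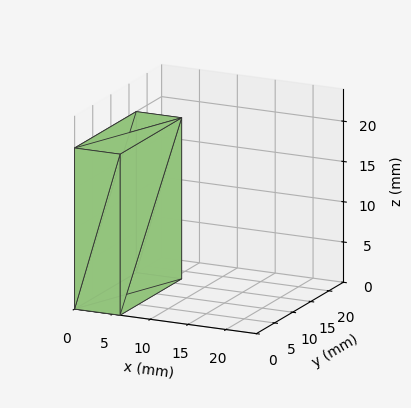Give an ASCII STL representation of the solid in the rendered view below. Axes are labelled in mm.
Reading the render: the shape is a rectangular box, roughly 6 × 17 mm footprint and 20 mm tall (dimensions read to the nearest mm from the axis ticks). For the STL, each face is triangulated and given an outward normal.

solid part
  facet normal 0.0000 0.0000 -1.0000
    outer loop
      vertex 6.0 17.0 0.0
      vertex 6.0 0.0 0.0
      vertex 0.0 0.0 0.0
    endloop
  endfacet
  facet normal 0.0000 0.0000 -1.0000
    outer loop
      vertex 0.0 17.0 0.0
      vertex 6.0 17.0 0.0
      vertex 0.0 0.0 0.0
    endloop
  endfacet
  facet normal 0.0000 0.0000 1.0000
    outer loop
      vertex 0.0 0.0 20.0
      vertex 6.0 0.0 20.0
      vertex 6.0 17.0 20.0
    endloop
  endfacet
  facet normal 0.0000 0.0000 1.0000
    outer loop
      vertex 0.0 0.0 20.0
      vertex 6.0 17.0 20.0
      vertex 0.0 17.0 20.0
    endloop
  endfacet
  facet normal 0.0000 -1.0000 0.0000
    outer loop
      vertex 0.0 0.0 0.0
      vertex 6.0 0.0 0.0
      vertex 6.0 0.0 20.0
    endloop
  endfacet
  facet normal 0.0000 -1.0000 0.0000
    outer loop
      vertex 0.0 0.0 0.0
      vertex 6.0 0.0 20.0
      vertex 0.0 0.0 20.0
    endloop
  endfacet
  facet normal 0.0000 1.0000 0.0000
    outer loop
      vertex 6.0 17.0 20.0
      vertex 6.0 17.0 0.0
      vertex 0.0 17.0 0.0
    endloop
  endfacet
  facet normal 0.0000 1.0000 0.0000
    outer loop
      vertex 0.0 17.0 20.0
      vertex 6.0 17.0 20.0
      vertex 0.0 17.0 0.0
    endloop
  endfacet
  facet normal -1.0000 0.0000 0.0000
    outer loop
      vertex 0.0 17.0 20.0
      vertex 0.0 17.0 0.0
      vertex 0.0 0.0 0.0
    endloop
  endfacet
  facet normal -1.0000 0.0000 0.0000
    outer loop
      vertex 0.0 0.0 20.0
      vertex 0.0 17.0 20.0
      vertex 0.0 0.0 0.0
    endloop
  endfacet
  facet normal 1.0000 0.0000 0.0000
    outer loop
      vertex 6.0 0.0 0.0
      vertex 6.0 17.0 0.0
      vertex 6.0 17.0 20.0
    endloop
  endfacet
  facet normal 1.0000 0.0000 0.0000
    outer loop
      vertex 6.0 0.0 0.0
      vertex 6.0 17.0 20.0
      vertex 6.0 0.0 20.0
    endloop
  endfacet
endsolid part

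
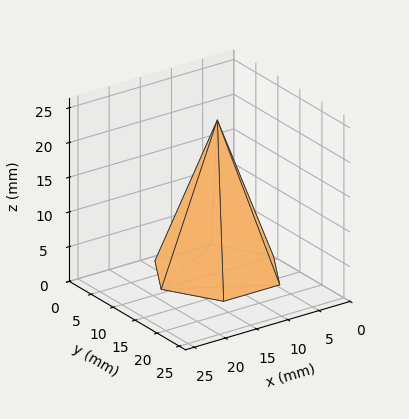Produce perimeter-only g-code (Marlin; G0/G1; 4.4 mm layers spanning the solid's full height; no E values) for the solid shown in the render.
Reading the render: the shape is a regular 6-sided pyramid, base circumscribed radius ≈ 9 mm, apex at z ≈ 22 mm (dimensions read to the nearest mm from the axis ticks). For the g-code, the solid's height is divided into equal slices at the stated Δz and each level perimeter traced with G1 moves after a G0 lift.

; perimeter-only toolpath
G21 ; units = mm
G90 ; absolute positioning
G28 ; home
; layer 1
G0 Z4.4
G0 X16.2 Y9.0
G1 X12.6 Y15.2
G1 X5.4 Y15.2
G1 X1.8 Y9.0
G1 X5.4 Y2.8
G1 X12.6 Y2.8
G1 X16.2 Y9.0
; layer 2
G0 Z8.8
G0 X14.4 Y9.0
G1 X11.7 Y13.7
G1 X6.3 Y13.7
G1 X3.6 Y9.0
G1 X6.3 Y4.3
G1 X11.7 Y4.3
G1 X14.4 Y9.0
; layer 3
G0 Z13.2
G0 X12.6 Y9.0
G1 X10.8 Y12.1
G1 X7.2 Y12.1
G1 X5.4 Y9.0
G1 X7.2 Y5.9
G1 X10.8 Y5.9
G1 X12.6 Y9.0
; layer 4
G0 Z17.6
G0 X10.8 Y9.0
G1 X9.9 Y10.6
G1 X8.1 Y10.6
G1 X7.2 Y9.0
G1 X8.1 Y7.4
G1 X9.9 Y7.4
G1 X10.8 Y9.0
M2 ; end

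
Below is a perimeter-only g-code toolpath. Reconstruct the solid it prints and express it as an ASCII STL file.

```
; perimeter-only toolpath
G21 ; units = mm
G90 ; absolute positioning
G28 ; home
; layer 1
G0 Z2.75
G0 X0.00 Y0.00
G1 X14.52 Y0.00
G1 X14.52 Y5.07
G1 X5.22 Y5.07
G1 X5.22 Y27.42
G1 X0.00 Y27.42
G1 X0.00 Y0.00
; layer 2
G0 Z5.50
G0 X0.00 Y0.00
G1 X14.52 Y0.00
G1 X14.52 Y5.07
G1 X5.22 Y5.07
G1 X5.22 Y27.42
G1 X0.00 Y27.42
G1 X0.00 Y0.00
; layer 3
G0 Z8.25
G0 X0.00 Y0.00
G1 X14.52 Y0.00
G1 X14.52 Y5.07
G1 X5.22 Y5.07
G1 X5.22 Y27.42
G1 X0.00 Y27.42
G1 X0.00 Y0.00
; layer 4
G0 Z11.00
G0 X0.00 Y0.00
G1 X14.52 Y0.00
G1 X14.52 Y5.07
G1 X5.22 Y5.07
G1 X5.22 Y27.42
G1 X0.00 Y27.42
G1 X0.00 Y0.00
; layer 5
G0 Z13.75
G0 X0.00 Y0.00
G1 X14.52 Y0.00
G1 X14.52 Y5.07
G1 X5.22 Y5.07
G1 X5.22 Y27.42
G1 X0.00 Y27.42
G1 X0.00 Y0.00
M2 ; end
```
solid part
  facet normal 0.0000 0.0000 -1.0000
    outer loop
      vertex 14.52 5.07 0.00
      vertex 14.52 0.00 0.00
      vertex 0.00 0.00 0.00
    endloop
  endfacet
  facet normal 0.0000 0.0000 -1.0000
    outer loop
      vertex 5.22 5.07 0.00
      vertex 14.52 5.07 0.00
      vertex 0.00 0.00 0.00
    endloop
  endfacet
  facet normal 0.0000 0.0000 -1.0000
    outer loop
      vertex 5.22 27.42 0.00
      vertex 5.22 5.07 0.00
      vertex 0.00 0.00 0.00
    endloop
  endfacet
  facet normal 0.0000 0.0000 -1.0000
    outer loop
      vertex 0.00 27.42 0.00
      vertex 5.22 27.42 0.00
      vertex 0.00 0.00 0.00
    endloop
  endfacet
  facet normal 0.0000 0.0000 1.0000
    outer loop
      vertex 0.00 0.00 13.75
      vertex 14.52 0.00 13.75
      vertex 14.52 5.07 13.75
    endloop
  endfacet
  facet normal 0.0000 0.0000 1.0000
    outer loop
      vertex 0.00 0.00 13.75
      vertex 14.52 5.07 13.75
      vertex 5.22 5.07 13.75
    endloop
  endfacet
  facet normal 0.0000 0.0000 1.0000
    outer loop
      vertex 0.00 0.00 13.75
      vertex 5.22 5.07 13.75
      vertex 5.22 27.42 13.75
    endloop
  endfacet
  facet normal 0.0000 0.0000 1.0000
    outer loop
      vertex 0.00 0.00 13.75
      vertex 5.22 27.42 13.75
      vertex 0.00 27.42 13.75
    endloop
  endfacet
  facet normal 0.0000 -1.0000 0.0000
    outer loop
      vertex 0.00 0.00 0.00
      vertex 14.52 0.00 0.00
      vertex 14.52 0.00 13.75
    endloop
  endfacet
  facet normal 0.0000 -1.0000 0.0000
    outer loop
      vertex 0.00 0.00 0.00
      vertex 14.52 0.00 13.75
      vertex 0.00 0.00 13.75
    endloop
  endfacet
  facet normal 1.0000 0.0000 0.0000
    outer loop
      vertex 14.52 0.00 0.00
      vertex 14.52 5.07 0.00
      vertex 14.52 5.07 13.75
    endloop
  endfacet
  facet normal 1.0000 0.0000 0.0000
    outer loop
      vertex 14.52 0.00 0.00
      vertex 14.52 5.07 13.75
      vertex 14.52 0.00 13.75
    endloop
  endfacet
  facet normal 0.0000 1.0000 0.0000
    outer loop
      vertex 14.52 5.07 0.00
      vertex 5.22 5.07 0.00
      vertex 5.22 5.07 13.75
    endloop
  endfacet
  facet normal 0.0000 1.0000 0.0000
    outer loop
      vertex 14.52 5.07 0.00
      vertex 5.22 5.07 13.75
      vertex 14.52 5.07 13.75
    endloop
  endfacet
  facet normal 1.0000 0.0000 0.0000
    outer loop
      vertex 5.22 5.07 0.00
      vertex 5.22 27.42 0.00
      vertex 5.22 27.42 13.75
    endloop
  endfacet
  facet normal 1.0000 0.0000 0.0000
    outer loop
      vertex 5.22 5.07 0.00
      vertex 5.22 27.42 13.75
      vertex 5.22 5.07 13.75
    endloop
  endfacet
  facet normal 0.0000 1.0000 0.0000
    outer loop
      vertex 5.22 27.42 0.00
      vertex 0.00 27.42 0.00
      vertex 0.00 27.42 13.75
    endloop
  endfacet
  facet normal 0.0000 1.0000 0.0000
    outer loop
      vertex 5.22 27.42 0.00
      vertex 0.00 27.42 13.75
      vertex 5.22 27.42 13.75
    endloop
  endfacet
  facet normal -1.0000 0.0000 0.0000
    outer loop
      vertex 0.00 27.42 0.00
      vertex 0.00 0.00 0.00
      vertex 0.00 0.00 13.75
    endloop
  endfacet
  facet normal -1.0000 0.0000 0.0000
    outer loop
      vertex 0.00 27.42 0.00
      vertex 0.00 0.00 13.75
      vertex 0.00 27.42 13.75
    endloop
  endfacet
endsolid part

The G0 Z moves step by Δz≈2.75 mm. Every layer's G1 loop is the same polygon, so the solid is a straight extrusion of it from z=0 to z≈13.8. Closing with flat bottom and top caps and triangulating gives 20 facets — an L-shaped prism: outer 14.5 × 27.4 mm, arm thicknesses ≈ 5.07 mm (horizontal) and 5.22 mm (vertical), extruded 13.8 mm in z.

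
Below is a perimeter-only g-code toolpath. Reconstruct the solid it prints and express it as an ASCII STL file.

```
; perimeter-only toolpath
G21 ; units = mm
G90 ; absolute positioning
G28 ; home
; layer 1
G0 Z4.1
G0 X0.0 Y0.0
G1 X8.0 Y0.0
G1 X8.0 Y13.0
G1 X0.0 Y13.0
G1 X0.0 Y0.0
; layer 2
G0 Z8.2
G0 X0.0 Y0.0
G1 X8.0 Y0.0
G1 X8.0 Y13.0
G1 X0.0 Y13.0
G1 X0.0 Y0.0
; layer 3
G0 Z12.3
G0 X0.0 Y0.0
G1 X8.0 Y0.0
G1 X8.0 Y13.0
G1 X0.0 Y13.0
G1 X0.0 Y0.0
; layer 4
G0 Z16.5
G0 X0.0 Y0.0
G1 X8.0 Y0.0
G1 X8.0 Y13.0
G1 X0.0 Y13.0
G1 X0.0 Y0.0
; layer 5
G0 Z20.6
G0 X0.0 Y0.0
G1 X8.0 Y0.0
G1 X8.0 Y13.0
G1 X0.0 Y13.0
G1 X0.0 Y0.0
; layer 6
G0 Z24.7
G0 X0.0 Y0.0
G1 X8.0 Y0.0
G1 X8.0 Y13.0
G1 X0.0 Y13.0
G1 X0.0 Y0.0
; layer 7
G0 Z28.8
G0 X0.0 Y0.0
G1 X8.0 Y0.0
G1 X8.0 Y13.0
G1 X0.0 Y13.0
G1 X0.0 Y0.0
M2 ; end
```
solid part
  facet normal 0.0000 0.0000 -1.0000
    outer loop
      vertex 8.0 13.0 0.0
      vertex 8.0 0.0 0.0
      vertex 0.0 0.0 0.0
    endloop
  endfacet
  facet normal 0.0000 0.0000 -1.0000
    outer loop
      vertex 0.0 13.0 0.0
      vertex 8.0 13.0 0.0
      vertex 0.0 0.0 0.0
    endloop
  endfacet
  facet normal 0.0000 0.0000 1.0000
    outer loop
      vertex 0.0 0.0 28.8
      vertex 8.0 0.0 28.8
      vertex 8.0 13.0 28.8
    endloop
  endfacet
  facet normal 0.0000 0.0000 1.0000
    outer loop
      vertex 0.0 0.0 28.8
      vertex 8.0 13.0 28.8
      vertex 0.0 13.0 28.8
    endloop
  endfacet
  facet normal 0.0000 -1.0000 0.0000
    outer loop
      vertex 0.0 0.0 0.0
      vertex 8.0 0.0 0.0
      vertex 8.0 0.0 28.8
    endloop
  endfacet
  facet normal 0.0000 -1.0000 0.0000
    outer loop
      vertex 0.0 0.0 0.0
      vertex 8.0 0.0 28.8
      vertex 0.0 0.0 28.8
    endloop
  endfacet
  facet normal 0.0000 1.0000 0.0000
    outer loop
      vertex 8.0 13.0 28.8
      vertex 8.0 13.0 0.0
      vertex 0.0 13.0 0.0
    endloop
  endfacet
  facet normal 0.0000 1.0000 0.0000
    outer loop
      vertex 0.0 13.0 28.8
      vertex 8.0 13.0 28.8
      vertex 0.0 13.0 0.0
    endloop
  endfacet
  facet normal -1.0000 0.0000 0.0000
    outer loop
      vertex 0.0 13.0 28.8
      vertex 0.0 13.0 0.0
      vertex 0.0 0.0 0.0
    endloop
  endfacet
  facet normal -1.0000 0.0000 0.0000
    outer loop
      vertex 0.0 0.0 28.8
      vertex 0.0 13.0 28.8
      vertex 0.0 0.0 0.0
    endloop
  endfacet
  facet normal 1.0000 0.0000 0.0000
    outer loop
      vertex 8.0 0.0 0.0
      vertex 8.0 13.0 0.0
      vertex 8.0 13.0 28.8
    endloop
  endfacet
  facet normal 1.0000 0.0000 0.0000
    outer loop
      vertex 8.0 0.0 0.0
      vertex 8.0 13.0 28.8
      vertex 8.0 0.0 28.8
    endloop
  endfacet
endsolid part

The G0 Z moves step by Δz≈4.1 mm. Every layer's G1 loop is the same polygon, so the solid is a straight extrusion of it from z=0 to z≈28.8. Closing with flat bottom and top caps and triangulating gives 12 facets — a rectangular box, roughly 8 × 13 mm footprint and 28.8 mm tall.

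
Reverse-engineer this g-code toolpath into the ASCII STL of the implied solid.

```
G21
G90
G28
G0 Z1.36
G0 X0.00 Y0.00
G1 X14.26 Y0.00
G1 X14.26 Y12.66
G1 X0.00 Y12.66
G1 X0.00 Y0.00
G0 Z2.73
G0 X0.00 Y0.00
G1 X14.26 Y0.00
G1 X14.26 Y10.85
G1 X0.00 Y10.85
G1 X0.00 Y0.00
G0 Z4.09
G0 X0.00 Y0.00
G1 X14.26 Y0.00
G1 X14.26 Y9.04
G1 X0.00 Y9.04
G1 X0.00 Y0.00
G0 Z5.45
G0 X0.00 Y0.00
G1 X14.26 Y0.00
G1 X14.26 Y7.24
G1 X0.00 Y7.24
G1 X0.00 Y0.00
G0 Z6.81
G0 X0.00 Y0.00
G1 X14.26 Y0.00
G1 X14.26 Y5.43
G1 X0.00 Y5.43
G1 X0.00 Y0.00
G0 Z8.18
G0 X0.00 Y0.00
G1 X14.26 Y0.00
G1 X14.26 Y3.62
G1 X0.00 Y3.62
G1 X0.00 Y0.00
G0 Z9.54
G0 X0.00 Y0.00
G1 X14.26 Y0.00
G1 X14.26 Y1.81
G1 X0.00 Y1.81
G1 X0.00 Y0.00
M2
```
solid part
  facet normal 0.0000 0.0000 -1.0000
    outer loop
      vertex 14.26 14.47 0.00
      vertex 14.26 0.00 0.00
      vertex 0.00 0.00 0.00
    endloop
  endfacet
  facet normal 0.0000 0.0000 -1.0000
    outer loop
      vertex 0.00 14.47 0.00
      vertex 14.26 14.47 0.00
      vertex 0.00 0.00 0.00
    endloop
  endfacet
  facet normal 0.0000 -1.0000 0.0000
    outer loop
      vertex 0.00 0.00 0.00
      vertex 14.26 0.00 0.00
      vertex 14.26 0.00 10.90
    endloop
  endfacet
  facet normal 0.0000 -1.0000 0.0000
    outer loop
      vertex 0.00 0.00 0.00
      vertex 14.26 0.00 10.90
      vertex 0.00 0.00 10.90
    endloop
  endfacet
  facet normal 0.0000 0.6017 0.7987
    outer loop
      vertex 0.00 0.00 10.90
      vertex 14.26 0.00 10.90
      vertex 14.26 14.47 0.00
    endloop
  endfacet
  facet normal 0.0000 0.6017 0.7987
    outer loop
      vertex 0.00 0.00 10.90
      vertex 14.26 14.47 0.00
      vertex 0.00 14.47 0.00
    endloop
  endfacet
  facet normal -1.0000 0.0000 0.0000
    outer loop
      vertex 0.00 0.00 10.90
      vertex 0.00 14.47 0.00
      vertex 0.00 0.00 0.00
    endloop
  endfacet
  facet normal 1.0000 0.0000 0.0000
    outer loop
      vertex 14.26 0.00 0.00
      vertex 14.26 14.47 0.00
      vertex 14.26 0.00 10.90
    endloop
  endfacet
endsolid part

The G0 Z moves step by Δz≈1.36 mm. The G1 loops shrink linearly with z, so the solid tapers from its base footprint up to z≈10.9. Closing with a flat bottom cap and the tapered top and triangulating gives 8 facets — a wedge (ramp): 14.3 × 14.5 mm base, rising to 10.9 mm along the y=0 edge and sloping linearly to z=0 at y=14.5.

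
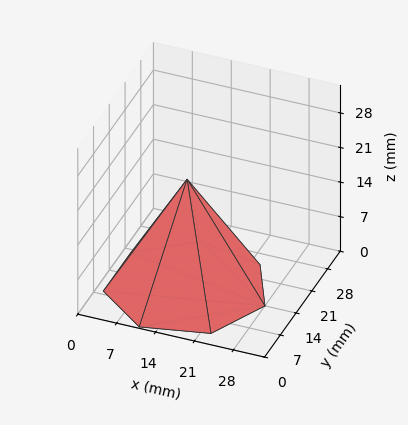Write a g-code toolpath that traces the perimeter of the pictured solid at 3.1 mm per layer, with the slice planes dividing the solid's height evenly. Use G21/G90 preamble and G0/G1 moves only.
Reading the render: the shape is a regular 7-sided pyramid, base circumscribed radius ≈ 14 mm, apex at z ≈ 22 mm (dimensions read to the nearest mm from the axis ticks). For the g-code, the solid's height is divided into equal slices at the stated Δz and each level perimeter traced with G1 moves after a G0 lift.

; perimeter-only toolpath
G21 ; units = mm
G90 ; absolute positioning
G28 ; home
; layer 1
G0 Z3.1
G0 X26.0 Y14.0
G1 X21.5 Y23.3
G1 X11.3 Y25.7
G1 X3.2 Y19.2
G1 X3.2 Y8.8
G1 X11.3 Y2.3
G1 X21.5 Y4.7
G1 X26.0 Y14.0
; layer 2
G0 Z6.3
G0 X24.0 Y14.0
G1 X20.2 Y21.8
G1 X11.8 Y23.7
G1 X5.0 Y18.4
G1 X5.0 Y9.6
G1 X11.8 Y4.3
G1 X20.2 Y6.2
G1 X24.0 Y14.0
; layer 3
G0 Z9.4
G0 X22.0 Y14.0
G1 X19.0 Y20.2
G1 X12.2 Y21.8
G1 X6.8 Y17.5
G1 X6.8 Y10.5
G1 X12.2 Y6.2
G1 X19.0 Y7.8
G1 X22.0 Y14.0
; layer 4
G0 Z12.6
G0 X20.0 Y14.0
G1 X17.7 Y18.7
G1 X12.7 Y19.8
G1 X8.6 Y16.6
G1 X8.6 Y11.4
G1 X12.7 Y8.2
G1 X17.7 Y9.3
G1 X20.0 Y14.0
; layer 5
G0 Z15.7
G0 X18.0 Y14.0
G1 X16.5 Y17.1
G1 X13.1 Y17.9
G1 X10.4 Y15.7
G1 X10.4 Y12.3
G1 X13.1 Y10.1
G1 X16.5 Y10.9
G1 X18.0 Y14.0
; layer 6
G0 Z18.9
G0 X16.0 Y14.0
G1 X15.2 Y15.6
G1 X13.6 Y15.9
G1 X12.2 Y14.9
G1 X12.2 Y13.1
G1 X13.6 Y12.1
G1 X15.2 Y12.4
G1 X16.0 Y14.0
M2 ; end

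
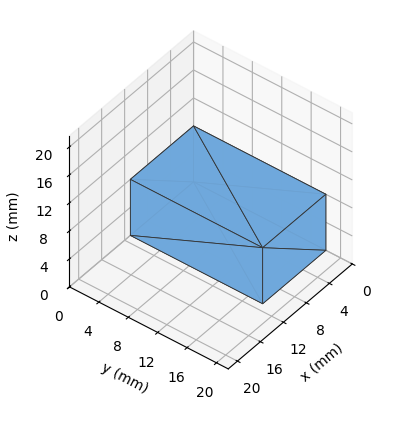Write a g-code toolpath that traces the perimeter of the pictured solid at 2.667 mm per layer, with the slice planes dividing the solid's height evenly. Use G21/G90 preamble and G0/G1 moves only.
Reading the render: the shape is a rectangular box, roughly 11 × 18 mm footprint and 8 mm tall (dimensions read to the nearest mm from the axis ticks). For the g-code, the solid's height is divided into equal slices at the stated Δz and each level perimeter traced with G1 moves after a G0 lift.

; perimeter-only toolpath
G21 ; units = mm
G90 ; absolute positioning
G28 ; home
; layer 1
G0 Z2.667
G0 X0.000 Y0.000
G1 X11.000 Y0.000
G1 X11.000 Y18.000
G1 X0.000 Y18.000
G1 X0.000 Y0.000
; layer 2
G0 Z5.333
G0 X0.000 Y0.000
G1 X11.000 Y0.000
G1 X11.000 Y18.000
G1 X0.000 Y18.000
G1 X0.000 Y0.000
; layer 3
G0 Z8.000
G0 X0.000 Y0.000
G1 X11.000 Y0.000
G1 X11.000 Y18.000
G1 X0.000 Y18.000
G1 X0.000 Y0.000
M2 ; end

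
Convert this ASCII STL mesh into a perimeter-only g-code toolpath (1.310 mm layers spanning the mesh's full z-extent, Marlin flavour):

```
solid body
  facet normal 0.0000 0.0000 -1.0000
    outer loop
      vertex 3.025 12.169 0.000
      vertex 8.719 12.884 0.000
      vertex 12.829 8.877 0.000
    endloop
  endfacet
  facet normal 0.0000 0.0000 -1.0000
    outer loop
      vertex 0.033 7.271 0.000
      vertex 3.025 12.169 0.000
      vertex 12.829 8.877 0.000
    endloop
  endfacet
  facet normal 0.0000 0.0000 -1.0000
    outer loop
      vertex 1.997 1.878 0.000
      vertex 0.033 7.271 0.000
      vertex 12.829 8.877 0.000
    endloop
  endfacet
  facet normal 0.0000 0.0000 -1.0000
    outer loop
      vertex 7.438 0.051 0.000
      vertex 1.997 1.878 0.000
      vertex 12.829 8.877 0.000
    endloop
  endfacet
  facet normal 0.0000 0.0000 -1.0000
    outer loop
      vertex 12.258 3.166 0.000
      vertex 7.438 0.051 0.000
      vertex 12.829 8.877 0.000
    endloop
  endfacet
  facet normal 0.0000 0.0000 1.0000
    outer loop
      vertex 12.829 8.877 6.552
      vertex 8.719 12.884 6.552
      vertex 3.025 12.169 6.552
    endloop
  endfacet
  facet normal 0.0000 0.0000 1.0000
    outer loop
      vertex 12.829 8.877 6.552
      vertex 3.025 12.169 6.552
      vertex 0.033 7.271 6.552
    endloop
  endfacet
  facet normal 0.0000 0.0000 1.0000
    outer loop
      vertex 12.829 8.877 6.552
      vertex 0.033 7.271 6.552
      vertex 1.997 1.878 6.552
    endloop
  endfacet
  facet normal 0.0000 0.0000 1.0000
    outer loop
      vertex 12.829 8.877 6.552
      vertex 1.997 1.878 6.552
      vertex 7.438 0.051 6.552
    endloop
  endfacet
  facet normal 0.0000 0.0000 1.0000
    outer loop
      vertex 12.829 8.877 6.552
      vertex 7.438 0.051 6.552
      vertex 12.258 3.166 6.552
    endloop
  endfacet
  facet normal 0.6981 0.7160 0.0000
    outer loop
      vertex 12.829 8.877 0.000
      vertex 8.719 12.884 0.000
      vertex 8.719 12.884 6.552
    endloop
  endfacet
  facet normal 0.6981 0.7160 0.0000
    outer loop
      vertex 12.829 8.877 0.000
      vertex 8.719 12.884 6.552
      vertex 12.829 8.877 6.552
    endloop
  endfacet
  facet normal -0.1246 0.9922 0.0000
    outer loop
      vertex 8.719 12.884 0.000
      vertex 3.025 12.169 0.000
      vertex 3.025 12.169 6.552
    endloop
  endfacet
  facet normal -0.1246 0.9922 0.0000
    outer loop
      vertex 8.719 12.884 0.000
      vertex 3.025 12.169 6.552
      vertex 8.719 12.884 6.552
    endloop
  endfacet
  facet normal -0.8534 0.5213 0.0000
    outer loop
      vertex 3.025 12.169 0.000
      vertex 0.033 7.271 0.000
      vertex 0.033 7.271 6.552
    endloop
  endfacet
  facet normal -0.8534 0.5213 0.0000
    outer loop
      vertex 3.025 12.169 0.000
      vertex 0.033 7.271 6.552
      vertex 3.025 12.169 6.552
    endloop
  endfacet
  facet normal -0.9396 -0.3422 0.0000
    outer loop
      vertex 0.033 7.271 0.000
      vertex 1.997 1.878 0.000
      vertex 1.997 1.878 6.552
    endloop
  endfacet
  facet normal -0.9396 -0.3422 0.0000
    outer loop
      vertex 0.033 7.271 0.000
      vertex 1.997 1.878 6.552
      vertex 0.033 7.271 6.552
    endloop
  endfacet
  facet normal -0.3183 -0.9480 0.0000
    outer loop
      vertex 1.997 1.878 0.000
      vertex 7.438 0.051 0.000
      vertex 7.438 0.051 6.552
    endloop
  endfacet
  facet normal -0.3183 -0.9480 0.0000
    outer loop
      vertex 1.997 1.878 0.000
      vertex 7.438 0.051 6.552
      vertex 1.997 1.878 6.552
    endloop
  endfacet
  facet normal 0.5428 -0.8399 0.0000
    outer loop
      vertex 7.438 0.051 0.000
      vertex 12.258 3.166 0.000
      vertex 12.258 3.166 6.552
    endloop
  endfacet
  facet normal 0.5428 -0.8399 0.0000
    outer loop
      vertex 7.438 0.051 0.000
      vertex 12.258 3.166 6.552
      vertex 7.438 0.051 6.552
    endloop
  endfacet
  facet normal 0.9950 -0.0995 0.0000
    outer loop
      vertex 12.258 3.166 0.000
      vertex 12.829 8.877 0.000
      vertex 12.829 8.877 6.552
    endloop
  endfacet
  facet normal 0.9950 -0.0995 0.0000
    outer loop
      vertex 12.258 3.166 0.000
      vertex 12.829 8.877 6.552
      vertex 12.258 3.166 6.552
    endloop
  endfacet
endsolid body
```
; perimeter-only toolpath
G21 ; units = mm
G90 ; absolute positioning
G28 ; home
; layer 1
G0 Z1.310
G0 X12.829 Y8.877
G1 X8.719 Y12.884
G1 X3.025 Y12.169
G1 X0.033 Y7.271
G1 X1.997 Y1.878
G1 X7.438 Y0.051
G1 X12.258 Y3.166
G1 X12.829 Y8.877
; layer 2
G0 Z2.621
G0 X12.829 Y8.877
G1 X8.719 Y12.884
G1 X3.025 Y12.169
G1 X0.033 Y7.271
G1 X1.997 Y1.878
G1 X7.438 Y0.051
G1 X12.258 Y3.166
G1 X12.829 Y8.877
; layer 3
G0 Z3.931
G0 X12.829 Y8.877
G1 X8.719 Y12.884
G1 X3.025 Y12.169
G1 X0.033 Y7.271
G1 X1.997 Y1.878
G1 X7.438 Y0.051
G1 X12.258 Y3.166
G1 X12.829 Y8.877
; layer 4
G0 Z5.242
G0 X12.829 Y8.877
G1 X8.719 Y12.884
G1 X3.025 Y12.169
G1 X0.033 Y7.271
G1 X1.997 Y1.878
G1 X7.438 Y0.051
G1 X12.258 Y3.166
G1 X12.829 Y8.877
; layer 5
G0 Z6.552
G0 X12.829 Y8.877
G1 X8.719 Y12.884
G1 X3.025 Y12.169
G1 X0.033 Y7.271
G1 X1.997 Y1.878
G1 X7.438 Y0.051
G1 X12.258 Y3.166
G1 X12.829 Y8.877
M2 ; end

The solid is a regular 7-sided prism (a cylinder approximated with 7 flat sides), circumscribed radius ≈ 6.61 mm, height ≈ 6.55 mm. Slicing at Δz = 1.310 mm — 5 equal slices spanning the solid's height, so layer i sits at z = i·h/5 — gives 5 non-empty perimeters. Each is a 7-segment closed polygon; G0 lifts to the layer z and rapids to the start vertex, then G1 traces the edges.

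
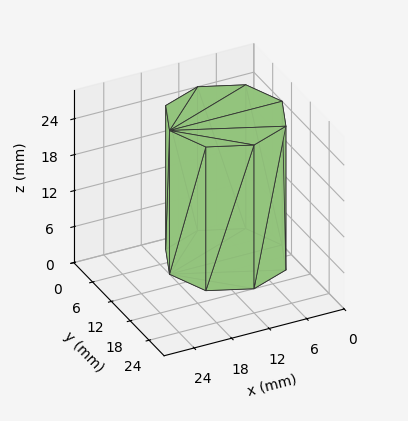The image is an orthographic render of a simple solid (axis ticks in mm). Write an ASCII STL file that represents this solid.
Reading the render: the shape is a regular 8-sided prism (a cylinder approximated with 8 flat sides), circumscribed radius ≈ 9 mm, height ≈ 24 mm (dimensions read to the nearest mm from the axis ticks). For the STL, each face is triangulated and given an outward normal.

solid part
  facet normal 0.0000 0.0000 -1.0000
    outer loop
      vertex 9.0 18.0 0.0
      vertex 15.4 15.4 0.0
      vertex 18.0 9.0 0.0
    endloop
  endfacet
  facet normal 0.0000 0.0000 -1.0000
    outer loop
      vertex 2.6 15.4 0.0
      vertex 9.0 18.0 0.0
      vertex 18.0 9.0 0.0
    endloop
  endfacet
  facet normal 0.0000 0.0000 -1.0000
    outer loop
      vertex 0.0 9.0 0.0
      vertex 2.6 15.4 0.0
      vertex 18.0 9.0 0.0
    endloop
  endfacet
  facet normal 0.0000 0.0000 -1.0000
    outer loop
      vertex 2.6 2.6 0.0
      vertex 0.0 9.0 0.0
      vertex 18.0 9.0 0.0
    endloop
  endfacet
  facet normal 0.0000 0.0000 -1.0000
    outer loop
      vertex 9.0 0.0 0.0
      vertex 2.6 2.6 0.0
      vertex 18.0 9.0 0.0
    endloop
  endfacet
  facet normal 0.0000 0.0000 -1.0000
    outer loop
      vertex 15.4 2.6 0.0
      vertex 9.0 0.0 0.0
      vertex 18.0 9.0 0.0
    endloop
  endfacet
  facet normal 0.0000 0.0000 1.0000
    outer loop
      vertex 18.0 9.0 24.0
      vertex 15.4 15.4 24.0
      vertex 9.0 18.0 24.0
    endloop
  endfacet
  facet normal 0.0000 0.0000 1.0000
    outer loop
      vertex 18.0 9.0 24.0
      vertex 9.0 18.0 24.0
      vertex 2.6 15.4 24.0
    endloop
  endfacet
  facet normal 0.0000 0.0000 1.0000
    outer loop
      vertex 18.0 9.0 24.0
      vertex 2.6 15.4 24.0
      vertex 0.0 9.0 24.0
    endloop
  endfacet
  facet normal 0.0000 0.0000 1.0000
    outer loop
      vertex 18.0 9.0 24.0
      vertex 0.0 9.0 24.0
      vertex 2.6 2.6 24.0
    endloop
  endfacet
  facet normal 0.0000 0.0000 1.0000
    outer loop
      vertex 18.0 9.0 24.0
      vertex 2.6 2.6 24.0
      vertex 9.0 0.0 24.0
    endloop
  endfacet
  facet normal 0.0000 0.0000 1.0000
    outer loop
      vertex 18.0 9.0 24.0
      vertex 9.0 0.0 24.0
      vertex 15.4 2.6 24.0
    endloop
  endfacet
  facet normal 0.9265 0.3764 0.0000
    outer loop
      vertex 18.0 9.0 0.0
      vertex 15.4 15.4 0.0
      vertex 15.4 15.4 24.0
    endloop
  endfacet
  facet normal 0.9265 0.3764 0.0000
    outer loop
      vertex 18.0 9.0 0.0
      vertex 15.4 15.4 24.0
      vertex 18.0 9.0 24.0
    endloop
  endfacet
  facet normal 0.3764 0.9265 0.0000
    outer loop
      vertex 15.4 15.4 0.0
      vertex 9.0 18.0 0.0
      vertex 9.0 18.0 24.0
    endloop
  endfacet
  facet normal 0.3764 0.9265 0.0000
    outer loop
      vertex 15.4 15.4 0.0
      vertex 9.0 18.0 24.0
      vertex 15.4 15.4 24.0
    endloop
  endfacet
  facet normal -0.3764 0.9265 0.0000
    outer loop
      vertex 9.0 18.0 0.0
      vertex 2.6 15.4 0.0
      vertex 2.6 15.4 24.0
    endloop
  endfacet
  facet normal -0.3764 0.9265 0.0000
    outer loop
      vertex 9.0 18.0 0.0
      vertex 2.6 15.4 24.0
      vertex 9.0 18.0 24.0
    endloop
  endfacet
  facet normal -0.9265 0.3764 0.0000
    outer loop
      vertex 2.6 15.4 0.0
      vertex 0.0 9.0 0.0
      vertex 0.0 9.0 24.0
    endloop
  endfacet
  facet normal -0.9265 0.3764 0.0000
    outer loop
      vertex 2.6 15.4 0.0
      vertex 0.0 9.0 24.0
      vertex 2.6 15.4 24.0
    endloop
  endfacet
  facet normal -0.9265 -0.3764 0.0000
    outer loop
      vertex 0.0 9.0 0.0
      vertex 2.6 2.6 0.0
      vertex 2.6 2.6 24.0
    endloop
  endfacet
  facet normal -0.9265 -0.3764 0.0000
    outer loop
      vertex 0.0 9.0 0.0
      vertex 2.6 2.6 24.0
      vertex 0.0 9.0 24.0
    endloop
  endfacet
  facet normal -0.3764 -0.9265 0.0000
    outer loop
      vertex 2.6 2.6 0.0
      vertex 9.0 0.0 0.0
      vertex 9.0 0.0 24.0
    endloop
  endfacet
  facet normal -0.3764 -0.9265 0.0000
    outer loop
      vertex 2.6 2.6 0.0
      vertex 9.0 0.0 24.0
      vertex 2.6 2.6 24.0
    endloop
  endfacet
  facet normal 0.3764 -0.9265 0.0000
    outer loop
      vertex 9.0 0.0 0.0
      vertex 15.4 2.6 0.0
      vertex 15.4 2.6 24.0
    endloop
  endfacet
  facet normal 0.3764 -0.9265 0.0000
    outer loop
      vertex 9.0 0.0 0.0
      vertex 15.4 2.6 24.0
      vertex 9.0 0.0 24.0
    endloop
  endfacet
  facet normal 0.9265 -0.3764 0.0000
    outer loop
      vertex 15.4 2.6 0.0
      vertex 18.0 9.0 0.0
      vertex 18.0 9.0 24.0
    endloop
  endfacet
  facet normal 0.9265 -0.3764 0.0000
    outer loop
      vertex 15.4 2.6 0.0
      vertex 18.0 9.0 24.0
      vertex 15.4 2.6 24.0
    endloop
  endfacet
endsolid part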